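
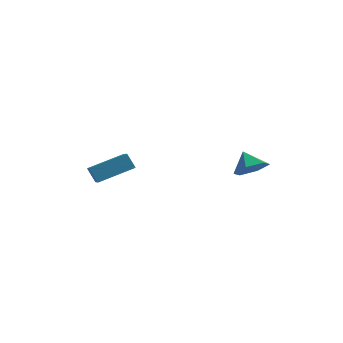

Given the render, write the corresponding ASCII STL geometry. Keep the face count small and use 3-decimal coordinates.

solid 
facet normal -0.780 -0.529 -0.335
outer loop
vertex -3.602 -4.834 -1.397
vertex -4.136 -3.56 -2.165
vertex -3.133 -5.07 -2.116
endloop
endfacet
facet normal 0.338 -0.806 0.485
outer loop
vertex -1.644 -4.06 -1.475
vertex -3.602 -4.834 -1.397
vertex -3.133 -5.07 -2.116
endloop
endfacet
facet normal -0.780 -0.529 -0.335
outer loop
vertex -3.133 -5.07 -2.116
vertex -4.136 -3.56 -2.165
vertex -3.667 -3.796 -2.883
endloop
endfacet
facet normal 0.527 -0.265 -0.807
outer loop
vertex -3.667 -3.796 -2.883
vertex -1.644 -4.06 -1.475
vertex -3.133 -5.07 -2.116
endloop
endfacet
facet normal -0.527 0.265 0.807
outer loop
vertex -3.602 -4.834 -1.397
vertex -2.647 -2.55 -1.524
vertex -4.136 -3.56 -2.165
endloop
endfacet
facet normal 0.338 -0.806 0.486
outer loop
vertex -2.113 -3.824 -0.757
vertex -3.602 -4.834 -1.397
vertex -1.644 -4.06 -1.475
endloop
endfacet
facet normal -0.527 0.265 0.807
outer loop
vertex -2.113 -3.824 -0.757
vertex -2.647 -2.55 -1.524
vertex -3.602 -4.834 -1.397
endloop
endfacet
facet normal -0.338 0.806 -0.486
outer loop
vertex -4.136 -3.56 -2.165
vertex -2.647 -2.55 -1.524
vertex -3.667 -3.796 -2.883
endloop
endfacet
facet normal 0.527 -0.266 -0.807
outer loop
vertex -2.178 -2.786 -2.243
vertex -1.644 -4.06 -1.475
vertex -3.667 -3.796 -2.883
endloop
endfacet
facet normal -0.338 0.806 -0.485
outer loop
vertex -3.667 -3.796 -2.883
vertex -2.647 -2.55 -1.524
vertex -2.178 -2.786 -2.243
endloop
endfacet
facet normal 0.780 0.529 0.335
outer loop
vertex -2.178 -2.786 -2.243
vertex -2.113 -3.824 -0.757
vertex -1.644 -4.06 -1.475
endloop
endfacet
facet normal 0.780 0.529 0.335
outer loop
vertex -2.647 -2.55 -1.524
vertex -2.113 -3.824 -0.757
vertex -2.178 -2.786 -2.243
endloop
endfacet
facet normal 0.506 -0.533 -0.678
outer loop
vertex 3.564 -0.339 -2.406
vertex 2.931 -0.107 -3.06
vertex 3.686 0.436 -2.924
endloop
endfacet
facet normal 0.404 0.463 0.789
outer loop
vertex 3.564 -0.339 -2.406
vertex 3.686 0.436 -2.924
vertex 2.349 0.507 -2.28
endloop
endfacet
facet normal 0.505 -0.533 -0.679
outer loop
vertex 3.686 0.436 -2.924
vertex 2.931 -0.107 -3.06
vertex 3.052 0.668 -3.578
endloop
endfacet
facet normal 0.148 0.969 0.200
outer loop
vertex 3.686 0.436 -2.924
vertex 3.052 0.668 -3.578
vertex 2.349 0.507 -2.28
endloop
endfacet
facet normal 0.505 -0.533 -0.679
outer loop
vertex 3.052 0.668 -3.578
vertex 2.931 -0.107 -3.06
vertex 2.297 0.125 -3.714
endloop
endfacet
facet normal -0.549 0.812 -0.197
outer loop
vertex 3.052 0.668 -3.578
vertex 2.297 0.125 -3.714
vertex 2.349 0.507 -2.28
endloop
endfacet
facet normal 0.505 -0.534 -0.679
outer loop
vertex 2.297 0.125 -3.714
vertex 2.931 -0.107 -3.06
vertex 2.175 -0.649 -3.196
endloop
endfacet
facet normal -0.988 0.153 -0.005
outer loop
vertex 2.297 0.125 -3.714
vertex 2.175 -0.649 -3.196
vertex 2.349 0.507 -2.28
endloop
endfacet
facet normal 0.505 -0.534 -0.679
outer loop
vertex 2.175 -0.649 -3.196
vertex 2.931 -0.107 -3.06
vertex 2.809 -0.881 -2.542
endloop
endfacet
facet normal -0.731 -0.353 0.584
outer loop
vertex 2.175 -0.649 -3.196
vertex 2.809 -0.881 -2.542
vertex 2.349 0.507 -2.28
endloop
endfacet
facet normal 0.505 -0.534 -0.678
outer loop
vertex 2.809 -0.881 -2.542
vertex 2.931 -0.107 -3.06
vertex 3.564 -0.339 -2.406
endloop
endfacet
facet normal -0.035 -0.197 0.980
outer loop
vertex 2.809 -0.881 -2.542
vertex 3.564 -0.339 -2.406
vertex 2.349 0.507 -2.28
endloop
endfacet

endsolid


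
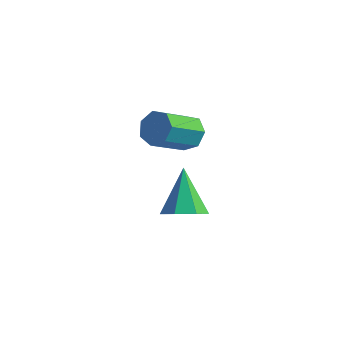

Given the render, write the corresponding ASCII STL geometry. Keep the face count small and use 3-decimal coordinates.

solid 
facet normal 0.345 -0.495 -0.797
outer loop
vertex -1.575 0.763 -3.218
vertex -2.294 1.04 -3.701
vertex -1.486 1.447 -3.604
endloop
endfacet
facet normal 0.738 0.256 0.624
outer loop
vertex -1.575 0.763 -3.218
vertex -1.486 1.447 -3.604
vertex -3.006 2.06 -2.059
endloop
endfacet
facet normal 0.345 -0.495 -0.797
outer loop
vertex -1.486 1.447 -3.604
vertex -2.294 1.04 -3.701
vertex -2.006 1.824 -4.063
endloop
endfacet
facet normal 0.493 0.858 0.145
outer loop
vertex -1.486 1.447 -3.604
vertex -2.006 1.824 -4.063
vertex -3.006 2.06 -2.059
endloop
endfacet
facet normal 0.345 -0.495 -0.797
outer loop
vertex -2.006 1.824 -4.063
vertex -2.294 1.04 -3.701
vertex -2.743 1.611 -4.25
endloop
endfacet
facet normal -0.219 0.950 -0.221
outer loop
vertex -2.006 1.824 -4.063
vertex -2.743 1.611 -4.25
vertex -3.006 2.06 -2.059
endloop
endfacet
facet normal 0.346 -0.495 -0.797
outer loop
vertex -2.743 1.611 -4.25
vertex -2.294 1.04 -3.701
vertex -3.142 0.968 -4.024
endloop
endfacet
facet normal -0.863 0.465 -0.199
outer loop
vertex -2.743 1.611 -4.25
vertex -3.142 0.968 -4.024
vertex -3.006 2.06 -2.059
endloop
endfacet
facet normal 0.346 -0.495 -0.797
outer loop
vertex -3.142 0.968 -4.024
vertex -2.294 1.04 -3.701
vertex -2.903 0.38 -3.555
endloop
endfacet
facet normal -0.953 -0.232 0.195
outer loop
vertex -3.142 0.968 -4.024
vertex -2.903 0.38 -3.555
vertex -3.006 2.06 -2.059
endloop
endfacet
facet normal 0.345 -0.495 -0.797
outer loop
vertex -2.903 0.38 -3.555
vertex -2.294 1.04 -3.701
vertex -2.205 0.289 -3.196
endloop
endfacet
facet normal -0.422 -0.617 0.664
outer loop
vertex -2.903 0.38 -3.555
vertex -2.205 0.289 -3.196
vertex -3.006 2.06 -2.059
endloop
endfacet
facet normal 0.345 -0.495 -0.797
outer loop
vertex -2.205 0.289 -3.196
vertex -2.294 1.04 -3.701
vertex -1.575 0.763 -3.218
endloop
endfacet
facet normal 0.330 -0.400 0.855
outer loop
vertex -2.205 0.289 -3.196
vertex -1.575 0.763 -3.218
vertex -3.006 2.06 -2.059
endloop
endfacet
facet normal 0.236 0.823 -0.517
outer loop
vertex -2.35 2.091 0.834
vertex -2.589 1.746 0.176
vertex -3.002 2.179 0.676
endloop
endfacet
facet normal -0.125 0.554 0.823
outer loop
vertex -2.35 2.091 0.834
vertex -3.002 2.179 0.676
vertex -2.772 0.619 1.761
endloop
endfacet
facet normal -0.125 0.554 0.823
outer loop
vertex -2.772 0.619 1.761
vertex -3.002 2.179 0.676
vertex -3.424 0.707 1.603
endloop
endfacet
facet normal -0.236 -0.822 0.518
outer loop
vertex -2.772 0.619 1.761
vertex -3.424 0.707 1.603
vertex -3.011 0.274 1.104
endloop
endfacet
facet normal 0.235 0.822 -0.518
outer loop
vertex -3.002 2.179 0.676
vertex -2.589 1.746 0.176
vertex -3.343 1.941 0.143
endloop
endfacet
facet normal -0.831 0.447 0.332
outer loop
vertex -3.002 2.179 0.676
vertex -3.343 1.941 0.143
vertex -3.424 0.707 1.603
endloop
endfacet
facet normal -0.831 0.447 0.332
outer loop
vertex -3.424 0.707 1.603
vertex -3.343 1.941 0.143
vertex -3.765 0.469 1.07
endloop
endfacet
facet normal -0.236 -0.822 0.518
outer loop
vertex -3.424 0.707 1.603
vertex -3.765 0.469 1.07
vertex -3.011 0.274 1.104
endloop
endfacet
facet normal 0.235 0.823 -0.518
outer loop
vertex -3.343 1.941 0.143
vertex -2.589 1.746 0.176
vertex -3.117 1.556 -0.366
endloop
endfacet
facet normal -0.913 0.004 -0.409
outer loop
vertex -3.343 1.941 0.143
vertex -3.117 1.556 -0.366
vertex -3.765 0.469 1.07
endloop
endfacet
facet normal -0.913 0.004 -0.409
outer loop
vertex -3.765 0.469 1.07
vertex -3.117 1.556 -0.366
vertex -3.539 0.084 0.561
endloop
endfacet
facet normal -0.236 -0.823 0.517
outer loop
vertex -3.765 0.469 1.07
vertex -3.539 0.084 0.561
vertex -3.011 0.274 1.104
endloop
endfacet
facet normal 0.236 0.822 -0.518
outer loop
vertex -3.117 1.556 -0.366
vertex -2.589 1.746 0.176
vertex -2.492 1.314 -0.466
endloop
endfacet
facet normal -0.306 -0.443 -0.843
outer loop
vertex -3.117 1.556 -0.366
vertex -2.492 1.314 -0.466
vertex -3.539 0.084 0.561
endloop
endfacet
facet normal -0.306 -0.443 -0.843
outer loop
vertex -3.539 0.084 0.561
vertex -2.492 1.314 -0.466
vertex -2.914 -0.158 0.461
endloop
endfacet
facet normal -0.236 -0.823 0.517
outer loop
vertex -3.539 0.084 0.561
vertex -2.914 -0.158 0.461
vertex -3.011 0.274 1.104
endloop
endfacet
facet normal 0.237 0.822 -0.518
outer loop
vertex -2.492 1.314 -0.466
vertex -2.589 1.746 0.176
vertex -1.941 1.397 -0.082
endloop
endfacet
facet normal 0.530 -0.555 -0.641
outer loop
vertex -2.492 1.314 -0.466
vertex -1.941 1.397 -0.082
vertex -2.914 -0.158 0.461
endloop
endfacet
facet normal 0.530 -0.555 -0.641
outer loop
vertex -2.914 -0.158 0.461
vertex -1.941 1.397 -0.082
vertex -2.363 -0.075 0.845
endloop
endfacet
facet normal -0.236 -0.823 0.517
outer loop
vertex -2.914 -0.158 0.461
vertex -2.363 -0.075 0.845
vertex -3.011 0.274 1.104
endloop
endfacet
facet normal 0.237 0.822 -0.518
outer loop
vertex -1.941 1.397 -0.082
vertex -2.589 1.746 0.176
vertex -1.878 1.743 0.496
endloop
endfacet
facet normal 0.967 -0.250 0.044
outer loop
vertex -1.941 1.397 -0.082
vertex -1.878 1.743 0.496
vertex -2.363 -0.075 0.845
endloop
endfacet
facet normal 0.967 -0.250 0.042
outer loop
vertex -2.363 -0.075 0.845
vertex -1.878 1.743 0.496
vertex -2.299 0.271 1.423
endloop
endfacet
facet normal -0.236 -0.822 0.518
outer loop
vertex -2.363 -0.075 0.845
vertex -2.299 0.271 1.423
vertex -3.011 0.274 1.104
endloop
endfacet
facet normal 0.236 0.823 -0.517
outer loop
vertex -1.878 1.743 0.496
vertex -2.589 1.746 0.176
vertex -2.35 2.091 0.834
endloop
endfacet
facet normal 0.677 0.244 0.694
outer loop
vertex -1.878 1.743 0.496
vertex -2.35 2.091 0.834
vertex -2.299 0.271 1.423
endloop
endfacet
facet normal 0.676 0.244 0.695
outer loop
vertex -2.299 0.271 1.423
vertex -2.35 2.091 0.834
vertex -2.772 0.619 1.761
endloop
endfacet
facet normal -0.235 -0.823 0.518
outer loop
vertex -2.299 0.271 1.423
vertex -2.772 0.619 1.761
vertex -3.011 0.274 1.104
endloop
endfacet

endsolid


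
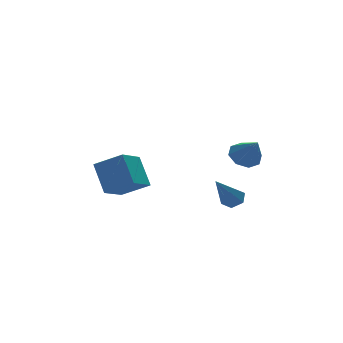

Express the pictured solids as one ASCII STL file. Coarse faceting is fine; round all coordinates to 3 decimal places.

solid 
facet normal -0.748 -0.519 0.414
outer loop
vertex -0.07 2.541 0.751
vertex -0.094 3.678 2.133
vertex -1.119 3.445 -0.01
endloop
endfacet
facet normal 0.013 -0.635 -0.773
outer loop
vertex 0.114 4.302 -0.693
vertex -0.07 2.541 0.751
vertex -1.119 3.445 -0.01
endloop
endfacet
facet normal -0.748 -0.519 0.414
outer loop
vertex -1.119 3.445 -0.01
vertex -0.094 3.678 2.133
vertex -1.143 4.582 1.372
endloop
endfacet
facet normal -0.664 0.572 -0.482
outer loop
vertex -1.143 4.582 1.372
vertex 0.114 4.302 -0.693
vertex -1.119 3.445 -0.01
endloop
endfacet
facet normal 0.664 -0.572 0.482
outer loop
vertex -0.07 2.541 0.751
vertex 1.139 4.535 1.45
vertex -0.094 3.678 2.133
endloop
endfacet
facet normal 0.013 -0.635 -0.773
outer loop
vertex 1.163 3.398 0.068
vertex -0.07 2.541 0.751
vertex 0.114 4.302 -0.693
endloop
endfacet
facet normal 0.664 -0.572 0.482
outer loop
vertex 1.163 3.398 0.068
vertex 1.139 4.535 1.45
vertex -0.07 2.541 0.751
endloop
endfacet
facet normal -0.013 0.635 0.773
outer loop
vertex -0.094 3.678 2.133
vertex 1.139 4.535 1.45
vertex -1.143 4.582 1.372
endloop
endfacet
facet normal -0.664 0.572 -0.482
outer loop
vertex 0.09 5.439 0.689
vertex 0.114 4.302 -0.693
vertex -1.143 4.582 1.372
endloop
endfacet
facet normal -0.013 0.635 0.773
outer loop
vertex -1.143 4.582 1.372
vertex 1.139 4.535 1.45
vertex 0.09 5.439 0.689
endloop
endfacet
facet normal 0.748 0.519 -0.414
outer loop
vertex 0.09 5.439 0.689
vertex 1.163 3.398 0.068
vertex 0.114 4.302 -0.693
endloop
endfacet
facet normal 0.748 0.519 -0.414
outer loop
vertex 1.139 4.535 1.45
vertex 1.163 3.398 0.068
vertex 0.09 5.439 0.689
endloop
endfacet
facet normal 0.590 0.327 -0.738
outer loop
vertex 4.07 -0.274 0.434
vertex 3.579 -0.087 0.124
vertex 3.857 0.291 0.514
endloop
endfacet
facet normal 0.562 0.096 0.821
outer loop
vertex 4.07 -0.274 0.434
vertex 3.857 0.291 0.514
vertex 2.341 -0.773 1.676
endloop
endfacet
facet normal 0.591 0.327 -0.738
outer loop
vertex 3.857 0.291 0.514
vertex 3.579 -0.087 0.124
vertex 3.366 0.479 0.204
endloop
endfacet
facet normal -0.084 0.787 0.611
outer loop
vertex 3.857 0.291 0.514
vertex 3.366 0.479 0.204
vertex 2.341 -0.773 1.676
endloop
endfacet
facet normal 0.589 0.326 -0.739
outer loop
vertex 3.366 0.479 0.204
vertex 3.579 -0.087 0.124
vertex 3.088 0.1 -0.185
endloop
endfacet
facet normal -0.791 0.611 -0.031
outer loop
vertex 3.366 0.479 0.204
vertex 3.088 0.1 -0.185
vertex 2.341 -0.773 1.676
endloop
endfacet
facet normal 0.589 0.326 -0.739
outer loop
vertex 3.088 0.1 -0.185
vertex 3.579 -0.087 0.124
vertex 3.301 -0.466 -0.265
endloop
endfacet
facet normal -0.850 -0.255 -0.461
outer loop
vertex 3.088 0.1 -0.185
vertex 3.301 -0.466 -0.265
vertex 2.341 -0.773 1.676
endloop
endfacet
facet normal 0.590 0.326 -0.739
outer loop
vertex 3.301 -0.466 -0.265
vertex 3.579 -0.087 0.124
vertex 3.793 -0.653 0.045
endloop
endfacet
facet normal -0.202 -0.947 -0.250
outer loop
vertex 3.301 -0.466 -0.265
vertex 3.793 -0.653 0.045
vertex 2.341 -0.773 1.676
endloop
endfacet
facet normal 0.590 0.326 -0.738
outer loop
vertex 3.793 -0.653 0.045
vertex 3.579 -0.087 0.124
vertex 4.07 -0.274 0.434
endloop
endfacet
facet normal 0.504 -0.770 0.392
outer loop
vertex 3.793 -0.653 0.045
vertex 4.07 -0.274 0.434
vertex 2.341 -0.773 1.676
endloop
endfacet
facet normal -0.067 0.659 -0.749
outer loop
vertex 4.398 -1.169 3.028
vertex 3.612 -1.102 3.157
vertex 4.264 -0.727 3.429
endloop
endfacet
facet normal 0.897 -0.114 0.426
outer loop
vertex 4.398 -1.169 3.028
vertex 4.264 -0.727 3.429
vertex 3.708 -2.058 4.243
endloop
endfacet
facet normal -0.066 0.659 -0.749
outer loop
vertex 4.264 -0.727 3.429
vertex 3.612 -1.102 3.157
vertex 3.747 -0.504 3.671
endloop
endfacet
facet normal 0.505 0.287 0.814
outer loop
vertex 4.264 -0.727 3.429
vertex 3.747 -0.504 3.671
vertex 3.708 -2.058 4.243
endloop
endfacet
facet normal -0.067 0.659 -0.749
outer loop
vertex 3.747 -0.504 3.671
vertex 3.612 -1.102 3.157
vertex 3.151 -0.632 3.612
endloop
endfacet
facet normal -0.165 0.344 0.924
outer loop
vertex 3.747 -0.504 3.671
vertex 3.151 -0.632 3.612
vertex 3.708 -2.058 4.243
endloop
endfacet
facet normal -0.067 0.660 -0.749
outer loop
vertex 3.151 -0.632 3.612
vertex 3.612 -1.102 3.157
vertex 2.825 -1.035 3.286
endloop
endfacet
facet normal -0.722 0.024 0.692
outer loop
vertex 3.151 -0.632 3.612
vertex 2.825 -1.035 3.286
vertex 3.708 -2.058 4.243
endloop
endfacet
facet normal -0.067 0.658 -0.750
outer loop
vertex 2.825 -1.035 3.286
vertex 3.612 -1.102 3.157
vertex 2.96 -1.478 2.885
endloop
endfacet
facet normal -0.837 -0.485 0.254
outer loop
vertex 2.825 -1.035 3.286
vertex 2.96 -1.478 2.885
vertex 3.708 -2.058 4.243
endloop
endfacet
facet normal -0.068 0.659 -0.749
outer loop
vertex 2.96 -1.478 2.885
vertex 3.612 -1.102 3.157
vertex 3.476 -1.7 2.643
endloop
endfacet
facet normal -0.444 -0.886 -0.134
outer loop
vertex 2.96 -1.478 2.885
vertex 3.476 -1.7 2.643
vertex 3.708 -2.058 4.243
endloop
endfacet
facet normal -0.067 0.659 -0.749
outer loop
vertex 3.476 -1.7 2.643
vertex 3.612 -1.102 3.157
vertex 4.072 -1.572 2.702
endloop
endfacet
facet normal 0.227 -0.943 -0.244
outer loop
vertex 3.476 -1.7 2.643
vertex 4.072 -1.572 2.702
vertex 3.708 -2.058 4.243
endloop
endfacet
facet normal -0.067 0.660 -0.749
outer loop
vertex 4.072 -1.572 2.702
vertex 3.612 -1.102 3.157
vertex 4.398 -1.169 3.028
endloop
endfacet
facet normal 0.782 -0.623 -0.012
outer loop
vertex 4.072 -1.572 2.702
vertex 4.398 -1.169 3.028
vertex 3.708 -2.058 4.243
endloop
endfacet

endsolid


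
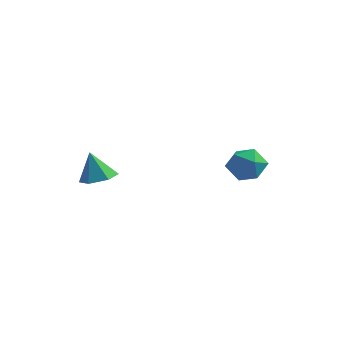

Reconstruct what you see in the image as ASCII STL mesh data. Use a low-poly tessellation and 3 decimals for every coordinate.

solid 
facet normal 0.316 -0.030 -0.948
outer loop
vertex -1.326 -4.306 3.266
vertex -2.009 -3.921 3.026
vertex -1.345 -3.487 3.234
endloop
endfacet
facet normal 0.703 0.044 0.710
outer loop
vertex -1.326 -4.306 3.266
vertex -1.345 -3.487 3.234
vertex -2.451 -3.879 4.354
endloop
endfacet
facet normal 0.316 -0.030 -0.948
outer loop
vertex -1.345 -3.487 3.234
vertex -2.009 -3.921 3.026
vertex -2.028 -3.102 2.994
endloop
endfacet
facet normal 0.262 0.801 0.539
outer loop
vertex -1.345 -3.487 3.234
vertex -2.028 -3.102 2.994
vertex -2.451 -3.879 4.354
endloop
endfacet
facet normal 0.316 -0.030 -0.948
outer loop
vertex -2.028 -3.102 2.994
vertex -2.009 -3.921 3.026
vertex -2.692 -3.536 2.786
endloop
endfacet
facet normal -0.584 0.770 0.258
outer loop
vertex -2.028 -3.102 2.994
vertex -2.692 -3.536 2.786
vertex -2.451 -3.879 4.354
endloop
endfacet
facet normal 0.316 -0.031 -0.948
outer loop
vertex -2.692 -3.536 2.786
vertex -2.009 -3.921 3.026
vertex -2.673 -4.356 2.819
endloop
endfacet
facet normal -0.989 -0.017 0.148
outer loop
vertex -2.692 -3.536 2.786
vertex -2.673 -4.356 2.819
vertex -2.451 -3.879 4.354
endloop
endfacet
facet normal 0.316 -0.031 -0.948
outer loop
vertex -2.673 -4.356 2.819
vertex -2.009 -3.921 3.026
vertex -1.99 -4.74 3.059
endloop
endfacet
facet normal -0.547 -0.774 0.320
outer loop
vertex -2.673 -4.356 2.819
vertex -1.99 -4.74 3.059
vertex -2.451 -3.879 4.354
endloop
endfacet
facet normal 0.316 -0.031 -0.948
outer loop
vertex -1.99 -4.74 3.059
vertex -2.009 -3.921 3.026
vertex -1.326 -4.306 3.266
endloop
endfacet
facet normal 0.298 -0.742 0.600
outer loop
vertex -1.99 -4.74 3.059
vertex -1.326 -4.306 3.266
vertex -2.451 -3.879 4.354
endloop
endfacet
facet normal -0.971 0.229 -0.062
outer loop
vertex 1.441 1.674 2.085
vertex 1.216 0.821 2.456
vertex 1.356 1.572 3.033
endloop
endfacet
facet normal -0.577 0.816 0.036
outer loop
vertex 1.441 1.674 2.085
vertex 1.356 1.572 3.033
vertex 2.071 2.094 2.67
endloop
endfacet
facet normal -0.108 0.859 -0.500
outer loop
vertex 1.441 1.674 2.085
vertex 2.071 2.094 2.67
vertex 2.373 1.666 1.87
endloop
endfacet
facet normal -0.212 0.300 -0.930
outer loop
vertex 1.441 1.674 2.085
vertex 2.373 1.666 1.87
vertex 1.845 0.88 1.737
endloop
endfacet
facet normal -0.746 -0.090 -0.660
outer loop
vertex 1.441 1.674 2.085
vertex 1.845 0.88 1.737
vertex 1.216 0.821 2.456
endloop
endfacet
facet normal -0.211 0.736 0.643
outer loop
vertex 2.071 2.094 2.67
vertex 1.356 1.572 3.033
vertex 2.235 1.5 3.403
endloop
endfacet
facet normal -0.849 -0.214 0.484
outer loop
vertex 1.356 1.572 3.033
vertex 1.216 0.821 2.456
vertex 1.707 0.714 3.27
endloop
endfacet
facet normal -0.484 -0.730 -0.483
outer loop
vertex 1.216 0.821 2.456
vertex 1.845 0.88 1.737
vertex 2.009 0.286 2.47
endloop
endfacet
facet normal 0.379 -0.099 -0.920
outer loop
vertex 1.845 0.88 1.737
vertex 2.373 1.666 1.87
vertex 2.724 0.808 2.107
endloop
endfacet
facet normal 0.548 0.806 -0.224
outer loop
vertex 2.373 1.666 1.87
vertex 2.071 2.094 2.67
vertex 2.864 1.559 2.684
endloop
endfacet
facet normal 0.212 -0.300 0.930
outer loop
vertex 2.639 0.706 3.055
vertex 2.235 1.5 3.403
vertex 1.707 0.714 3.27
endloop
endfacet
facet normal 0.108 -0.859 0.500
outer loop
vertex 2.639 0.706 3.055
vertex 1.707 0.714 3.27
vertex 2.009 0.286 2.47
endloop
endfacet
facet normal 0.577 -0.816 -0.036
outer loop
vertex 2.639 0.706 3.055
vertex 2.009 0.286 2.47
vertex 2.724 0.808 2.107
endloop
endfacet
facet normal 0.971 -0.229 0.062
outer loop
vertex 2.639 0.706 3.055
vertex 2.724 0.808 2.107
vertex 2.864 1.559 2.684
endloop
endfacet
facet normal 0.746 0.090 0.660
outer loop
vertex 2.639 0.706 3.055
vertex 2.864 1.559 2.684
vertex 2.235 1.5 3.403
endloop
endfacet
facet normal -0.379 0.099 0.920
outer loop
vertex 1.707 0.714 3.27
vertex 2.235 1.5 3.403
vertex 1.356 1.572 3.033
endloop
endfacet
facet normal -0.548 -0.806 0.224
outer loop
vertex 2.009 0.286 2.47
vertex 1.707 0.714 3.27
vertex 1.216 0.821 2.456
endloop
endfacet
facet normal 0.211 -0.736 -0.643
outer loop
vertex 2.724 0.808 2.107
vertex 2.009 0.286 2.47
vertex 1.845 0.88 1.737
endloop
endfacet
facet normal 0.849 0.214 -0.484
outer loop
vertex 2.864 1.559 2.684
vertex 2.724 0.808 2.107
vertex 2.373 1.666 1.87
endloop
endfacet
facet normal 0.484 0.730 0.483
outer loop
vertex 2.235 1.5 3.403
vertex 2.864 1.559 2.684
vertex 2.071 2.094 2.67
endloop
endfacet

endsolid


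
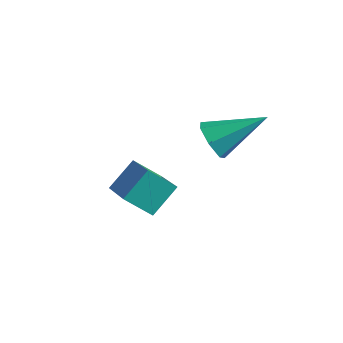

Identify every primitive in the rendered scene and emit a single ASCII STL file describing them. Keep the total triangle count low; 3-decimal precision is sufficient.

solid 
facet normal -0.773 0.492 -0.400
outer loop
vertex -2.947 2.762 -2.926
vertex -2.244 3.291 -3.635
vertex -3.102 1.83 -3.774
endloop
endfacet
facet normal -0.623 -0.467 0.628
outer loop
vertex -1.656 0.909 -3.025
vertex -2.947 2.762 -2.926
vertex -3.102 1.83 -3.774
endloop
endfacet
facet normal -0.773 0.492 -0.401
outer loop
vertex -3.102 1.83 -3.774
vertex -2.244 3.291 -3.635
vertex -2.398 2.358 -4.483
endloop
endfacet
facet normal -0.122 -0.734 -0.668
outer loop
vertex -2.398 2.358 -4.483
vertex -1.656 0.909 -3.025
vertex -3.102 1.83 -3.774
endloop
endfacet
facet normal 0.121 0.734 0.668
outer loop
vertex -2.947 2.762 -2.926
vertex -0.798 2.37 -2.886
vertex -2.244 3.291 -3.635
endloop
endfacet
facet normal -0.623 -0.467 0.627
outer loop
vertex -1.502 1.842 -2.177
vertex -2.947 2.762 -2.926
vertex -1.656 0.909 -3.025
endloop
endfacet
facet normal 0.122 0.734 0.668
outer loop
vertex -1.502 1.842 -2.177
vertex -0.798 2.37 -2.886
vertex -2.947 2.762 -2.926
endloop
endfacet
facet normal 0.623 0.467 -0.627
outer loop
vertex -2.244 3.291 -3.635
vertex -0.798 2.37 -2.886
vertex -2.398 2.358 -4.483
endloop
endfacet
facet normal -0.121 -0.734 -0.668
outer loop
vertex -0.953 1.438 -3.734
vertex -1.656 0.909 -3.025
vertex -2.398 2.358 -4.483
endloop
endfacet
facet normal 0.623 0.467 -0.627
outer loop
vertex -2.398 2.358 -4.483
vertex -0.798 2.37 -2.886
vertex -0.953 1.438 -3.734
endloop
endfacet
facet normal 0.773 -0.491 0.400
outer loop
vertex -0.953 1.438 -3.734
vertex -1.502 1.842 -2.177
vertex -1.656 0.909 -3.025
endloop
endfacet
facet normal 0.773 -0.493 0.400
outer loop
vertex -0.798 2.37 -2.886
vertex -1.502 1.842 -2.177
vertex -0.953 1.438 -3.734
endloop
endfacet
facet normal -0.583 -0.653 -0.483
outer loop
vertex 0.74 2.695 -1.013
vertex 0.337 2.593 -0.389
vertex 0.231 3.093 -0.937
endloop
endfacet
facet normal 0.405 0.642 -0.651
outer loop
vertex 0.74 2.695 -1.013
vertex 0.231 3.093 -0.937
vertex 1.423 3.807 0.509
endloop
endfacet
facet normal -0.584 -0.653 -0.483
outer loop
vertex 0.231 3.093 -0.937
vertex 0.337 2.593 -0.389
vertex -0.198 3.115 -0.448
endloop
endfacet
facet normal -0.246 0.934 -0.258
outer loop
vertex 0.231 3.093 -0.937
vertex -0.198 3.115 -0.448
vertex 1.423 3.807 0.509
endloop
endfacet
facet normal -0.584 -0.653 -0.483
outer loop
vertex -0.198 3.115 -0.448
vertex 0.337 2.593 -0.389
vertex -0.224 2.743 0.086
endloop
endfacet
facet normal -0.563 0.691 0.454
outer loop
vertex -0.198 3.115 -0.448
vertex -0.224 2.743 0.086
vertex 1.423 3.807 0.509
endloop
endfacet
facet normal -0.584 -0.653 -0.483
outer loop
vertex -0.224 2.743 0.086
vertex 0.337 2.593 -0.389
vertex 0.173 2.258 0.262
endloop
endfacet
facet normal -0.305 0.095 0.948
outer loop
vertex -0.224 2.743 0.086
vertex 0.173 2.258 0.262
vertex 1.423 3.807 0.509
endloop
endfacet
facet normal -0.584 -0.653 -0.483
outer loop
vertex 0.173 2.258 0.262
vertex 0.337 2.593 -0.389
vertex 0.693 2.025 -0.052
endloop
endfacet
facet normal 0.333 -0.405 0.852
outer loop
vertex 0.173 2.258 0.262
vertex 0.693 2.025 -0.052
vertex 1.423 3.807 0.509
endloop
endfacet
facet normal -0.583 -0.653 -0.484
outer loop
vertex 0.693 2.025 -0.052
vertex 0.337 2.593 -0.389
vertex 0.946 2.219 -0.619
endloop
endfacet
facet normal 0.869 -0.432 0.240
outer loop
vertex 0.693 2.025 -0.052
vertex 0.946 2.219 -0.619
vertex 1.423 3.807 0.509
endloop
endfacet
facet normal -0.583 -0.653 -0.483
outer loop
vertex 0.946 2.219 -0.619
vertex 0.337 2.593 -0.389
vertex 0.74 2.695 -1.013
endloop
endfacet
facet normal 0.902 0.034 -0.430
outer loop
vertex 0.946 2.219 -0.619
vertex 0.74 2.695 -1.013
vertex 1.423 3.807 0.509
endloop
endfacet

endsolid


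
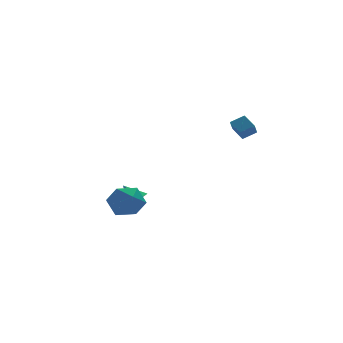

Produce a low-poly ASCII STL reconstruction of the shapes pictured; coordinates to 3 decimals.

solid 
facet normal 0.461 -0.525 -0.715
outer loop
vertex -1.145 3.676 -2.605
vertex -1.689 3.236 -2.633
vertex -1.677 3.804 -3.042
endloop
endfacet
facet normal 0.229 0.973 0.006
outer loop
vertex -1.145 3.676 -2.605
vertex -1.677 3.804 -3.042
vertex -2.311 3.944 -1.667
endloop
endfacet
facet normal 0.461 -0.525 -0.716
outer loop
vertex -1.677 3.804 -3.042
vertex -1.689 3.236 -2.633
vertex -2.221 3.365 -3.07
endloop
endfacet
facet normal -0.579 0.740 -0.342
outer loop
vertex -1.677 3.804 -3.042
vertex -2.221 3.365 -3.07
vertex -2.311 3.944 -1.667
endloop
endfacet
facet normal 0.461 -0.524 -0.716
outer loop
vertex -2.221 3.365 -3.07
vertex -1.689 3.236 -2.633
vertex -2.233 2.796 -2.661
endloop
endfacet
facet normal -0.998 -0.019 -0.056
outer loop
vertex -2.221 3.365 -3.07
vertex -2.233 2.796 -2.661
vertex -2.311 3.944 -1.667
endloop
endfacet
facet normal 0.461 -0.524 -0.716
outer loop
vertex -2.233 2.796 -2.661
vertex -1.689 3.236 -2.633
vertex -1.701 2.668 -2.225
endloop
endfacet
facet normal -0.606 -0.544 0.580
outer loop
vertex -2.233 2.796 -2.661
vertex -1.701 2.668 -2.225
vertex -2.311 3.944 -1.667
endloop
endfacet
facet normal 0.461 -0.524 -0.716
outer loop
vertex -1.701 2.668 -2.225
vertex -1.689 3.236 -2.633
vertex -1.157 3.108 -2.197
endloop
endfacet
facet normal 0.203 -0.309 0.929
outer loop
vertex -1.701 2.668 -2.225
vertex -1.157 3.108 -2.197
vertex -2.311 3.944 -1.667
endloop
endfacet
facet normal 0.461 -0.524 -0.716
outer loop
vertex -1.157 3.108 -2.197
vertex -1.689 3.236 -2.633
vertex -1.145 3.676 -2.605
endloop
endfacet
facet normal 0.620 0.449 0.643
outer loop
vertex -1.157 3.108 -2.197
vertex -1.145 3.676 -2.605
vertex -2.311 3.944 -1.667
endloop
endfacet
facet normal -0.417 -0.488 0.767
outer loop
vertex 4.164 0.138 3.303
vertex 4.0 1.111 3.833
vertex 3.294 0.22 2.882
endloop
endfacet
facet normal 0.147 -0.869 -0.473
outer loop
vertex 3.66 0.649 2.207
vertex 4.164 0.138 3.303
vertex 3.294 0.22 2.882
endloop
endfacet
facet normal -0.417 -0.488 0.767
outer loop
vertex 3.294 0.22 2.882
vertex 4.0 1.111 3.833
vertex 3.129 1.193 3.412
endloop
endfacet
facet normal -0.897 0.084 -0.433
outer loop
vertex 3.129 1.193 3.412
vertex 3.66 0.649 2.207
vertex 3.294 0.22 2.882
endloop
endfacet
facet normal 0.897 -0.085 0.433
outer loop
vertex 4.164 0.138 3.303
vertex 4.366 1.54 3.158
vertex 4.0 1.111 3.833
endloop
endfacet
facet normal 0.147 -0.869 -0.473
outer loop
vertex 4.531 0.567 2.628
vertex 4.164 0.138 3.303
vertex 3.66 0.649 2.207
endloop
endfacet
facet normal 0.897 -0.084 0.434
outer loop
vertex 4.531 0.567 2.628
vertex 4.366 1.54 3.158
vertex 4.164 0.138 3.303
endloop
endfacet
facet normal -0.147 0.869 0.473
outer loop
vertex 4.0 1.111 3.833
vertex 4.366 1.54 3.158
vertex 3.129 1.193 3.412
endloop
endfacet
facet normal -0.897 0.085 -0.434
outer loop
vertex 3.496 1.622 2.737
vertex 3.66 0.649 2.207
vertex 3.129 1.193 3.412
endloop
endfacet
facet normal -0.147 0.869 0.473
outer loop
vertex 3.129 1.193 3.412
vertex 4.366 1.54 3.158
vertex 3.496 1.622 2.737
endloop
endfacet
facet normal 0.417 0.488 -0.767
outer loop
vertex 3.496 1.622 2.737
vertex 4.531 0.567 2.628
vertex 3.66 0.649 2.207
endloop
endfacet
facet normal 0.417 0.488 -0.767
outer loop
vertex 4.366 1.54 3.158
vertex 4.531 0.567 2.628
vertex 3.496 1.622 2.737
endloop
endfacet
facet normal -0.904 0.080 0.419
outer loop
vertex -4.849 0.204 -1.116
vertex -4.906 -0.979 -1.012
vertex -4.441 -0.327 -0.134
endloop
endfacet
facet normal -0.504 0.654 0.563
outer loop
vertex -4.849 0.204 -1.116
vertex -4.441 -0.327 -0.134
vertex -3.83 0.566 -0.624
endloop
endfacet
facet normal -0.310 0.949 -0.057
outer loop
vertex -4.849 0.204 -1.116
vertex -3.83 0.566 -0.624
vertex -3.917 0.467 -1.805
endloop
endfacet
facet normal -0.590 0.557 -0.585
outer loop
vertex -4.849 0.204 -1.116
vertex -3.917 0.467 -1.805
vertex -4.582 -0.488 -2.044
endloop
endfacet
facet normal -0.957 0.021 -0.291
outer loop
vertex -4.849 0.204 -1.116
vertex -4.582 -0.488 -2.044
vertex -4.906 -0.979 -1.012
endloop
endfacet
facet normal 0.086 0.433 0.897
outer loop
vertex -3.83 0.566 -0.624
vertex -4.441 -0.327 -0.134
vertex -3.258 -0.392 -0.216
endloop
endfacet
facet normal -0.561 -0.494 0.664
outer loop
vertex -4.441 -0.327 -0.134
vertex -4.906 -0.979 -1.012
vertex -3.923 -1.347 -0.455
endloop
endfacet
facet normal -0.645 -0.591 -0.484
outer loop
vertex -4.906 -0.979 -1.012
vertex -4.582 -0.488 -2.044
vertex -4.01 -1.446 -1.636
endloop
endfacet
facet normal -0.051 0.276 -0.960
outer loop
vertex -4.582 -0.488 -2.044
vertex -3.917 0.467 -1.805
vertex -3.399 -0.553 -2.126
endloop
endfacet
facet normal 0.401 0.910 -0.106
outer loop
vertex -3.917 0.467 -1.805
vertex -3.83 0.566 -0.624
vertex -2.934 0.099 -1.248
endloop
endfacet
facet normal 0.590 -0.557 0.585
outer loop
vertex -2.991 -1.084 -1.144
vertex -3.258 -0.392 -0.216
vertex -3.923 -1.347 -0.455
endloop
endfacet
facet normal 0.310 -0.949 0.057
outer loop
vertex -2.991 -1.084 -1.144
vertex -3.923 -1.347 -0.455
vertex -4.01 -1.446 -1.636
endloop
endfacet
facet normal 0.504 -0.654 -0.563
outer loop
vertex -2.991 -1.084 -1.144
vertex -4.01 -1.446 -1.636
vertex -3.399 -0.553 -2.126
endloop
endfacet
facet normal 0.904 -0.080 -0.419
outer loop
vertex -2.991 -1.084 -1.144
vertex -3.399 -0.553 -2.126
vertex -2.934 0.099 -1.248
endloop
endfacet
facet normal 0.957 -0.021 0.291
outer loop
vertex -2.991 -1.084 -1.144
vertex -2.934 0.099 -1.248
vertex -3.258 -0.392 -0.216
endloop
endfacet
facet normal 0.051 -0.276 0.960
outer loop
vertex -3.923 -1.347 -0.455
vertex -3.258 -0.392 -0.216
vertex -4.441 -0.327 -0.134
endloop
endfacet
facet normal -0.401 -0.910 0.106
outer loop
vertex -4.01 -1.446 -1.636
vertex -3.923 -1.347 -0.455
vertex -4.906 -0.979 -1.012
endloop
endfacet
facet normal -0.086 -0.433 -0.897
outer loop
vertex -3.399 -0.553 -2.126
vertex -4.01 -1.446 -1.636
vertex -4.582 -0.488 -2.044
endloop
endfacet
facet normal 0.561 0.494 -0.664
outer loop
vertex -2.934 0.099 -1.248
vertex -3.399 -0.553 -2.126
vertex -3.917 0.467 -1.805
endloop
endfacet
facet normal 0.645 0.591 0.484
outer loop
vertex -3.258 -0.392 -0.216
vertex -2.934 0.099 -1.248
vertex -3.83 0.566 -0.624
endloop
endfacet

endsolid


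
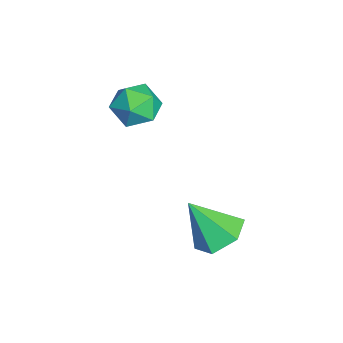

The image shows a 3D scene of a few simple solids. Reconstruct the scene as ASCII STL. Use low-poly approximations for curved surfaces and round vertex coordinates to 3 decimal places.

solid 
facet normal -0.209 0.261 0.942
outer loop
vertex -4.089 -0.872 2.565
vertex -3.466 -1.511 2.88
vertex -3.184 -0.627 2.698
endloop
endfacet
facet normal -0.294 0.815 0.500
outer loop
vertex -4.089 -0.872 2.565
vertex -3.184 -0.627 2.698
vertex -3.649 -0.324 1.931
endloop
endfacet
facet normal -0.776 0.630 0.006
outer loop
vertex -4.089 -0.872 2.565
vertex -3.649 -0.324 1.931
vertex -4.218 -1.022 1.639
endloop
endfacet
facet normal -0.989 -0.037 0.144
outer loop
vertex -4.089 -0.872 2.565
vertex -4.218 -1.022 1.639
vertex -4.105 -1.756 2.226
endloop
endfacet
facet normal -0.638 -0.266 0.723
outer loop
vertex -4.089 -0.872 2.565
vertex -4.105 -1.756 2.226
vertex -3.466 -1.511 2.88
endloop
endfacet
facet normal 0.327 0.930 0.169
outer loop
vertex -3.649 -0.324 1.931
vertex -3.184 -0.627 2.698
vertex -2.755 -0.624 1.854
endloop
endfacet
facet normal 0.465 0.034 0.885
outer loop
vertex -3.184 -0.627 2.698
vertex -3.466 -1.511 2.88
vertex -2.642 -1.358 2.441
endloop
endfacet
facet normal -0.229 -0.817 0.529
outer loop
vertex -3.466 -1.511 2.88
vertex -4.105 -1.756 2.226
vertex -3.211 -2.056 2.149
endloop
endfacet
facet normal -0.796 -0.448 -0.406
outer loop
vertex -4.105 -1.756 2.226
vertex -4.218 -1.022 1.639
vertex -3.676 -1.753 1.382
endloop
endfacet
facet normal -0.453 0.632 -0.629
outer loop
vertex -4.218 -1.022 1.639
vertex -3.649 -0.324 1.931
vertex -3.394 -0.869 1.2
endloop
endfacet
facet normal 0.989 0.037 -0.144
outer loop
vertex -2.771 -1.508 1.515
vertex -2.755 -0.624 1.854
vertex -2.642 -1.358 2.441
endloop
endfacet
facet normal 0.776 -0.630 -0.006
outer loop
vertex -2.771 -1.508 1.515
vertex -2.642 -1.358 2.441
vertex -3.211 -2.056 2.149
endloop
endfacet
facet normal 0.294 -0.815 -0.500
outer loop
vertex -2.771 -1.508 1.515
vertex -3.211 -2.056 2.149
vertex -3.676 -1.753 1.382
endloop
endfacet
facet normal 0.209 -0.261 -0.942
outer loop
vertex -2.771 -1.508 1.515
vertex -3.676 -1.753 1.382
vertex -3.394 -0.869 1.2
endloop
endfacet
facet normal 0.638 0.266 -0.723
outer loop
vertex -2.771 -1.508 1.515
vertex -3.394 -0.869 1.2
vertex -2.755 -0.624 1.854
endloop
endfacet
facet normal 0.796 0.448 0.406
outer loop
vertex -2.642 -1.358 2.441
vertex -2.755 -0.624 1.854
vertex -3.184 -0.627 2.698
endloop
endfacet
facet normal 0.453 -0.632 0.629
outer loop
vertex -3.211 -2.056 2.149
vertex -2.642 -1.358 2.441
vertex -3.466 -1.511 2.88
endloop
endfacet
facet normal -0.327 -0.930 -0.169
outer loop
vertex -3.676 -1.753 1.382
vertex -3.211 -2.056 2.149
vertex -4.105 -1.756 2.226
endloop
endfacet
facet normal -0.465 -0.034 -0.885
outer loop
vertex -3.394 -0.869 1.2
vertex -3.676 -1.753 1.382
vertex -4.218 -1.022 1.639
endloop
endfacet
facet normal 0.229 0.817 -0.529
outer loop
vertex -2.755 -0.624 1.854
vertex -3.394 -0.869 1.2
vertex -3.649 -0.324 1.931
endloop
endfacet
facet normal 0.096 0.553 -0.828
outer loop
vertex 1.135 1.159 -1.347
vertex 0.206 1.428 -1.275
vertex 0.898 1.953 -0.844
endloop
endfacet
facet normal 0.834 -0.095 0.543
outer loop
vertex 1.135 1.159 -1.347
vertex 0.898 1.953 -0.844
vertex 0.034 0.432 0.215
endloop
endfacet
facet normal 0.095 0.554 -0.827
outer loop
vertex 0.898 1.953 -0.844
vertex 0.206 1.428 -1.275
vertex -0.031 2.222 -0.771
endloop
endfacet
facet normal 0.205 0.478 0.854
outer loop
vertex 0.898 1.953 -0.844
vertex -0.031 2.222 -0.771
vertex 0.034 0.432 0.215
endloop
endfacet
facet normal 0.095 0.554 -0.827
outer loop
vertex -0.031 2.222 -0.771
vertex 0.206 1.428 -1.275
vertex -0.723 1.697 -1.202
endloop
endfacet
facet normal -0.669 0.340 0.661
outer loop
vertex -0.031 2.222 -0.771
vertex -0.723 1.697 -1.202
vertex 0.034 0.432 0.215
endloop
endfacet
facet normal 0.095 0.554 -0.827
outer loop
vertex -0.723 1.697 -1.202
vertex 0.206 1.428 -1.275
vertex -0.486 0.903 -1.706
endloop
endfacet
facet normal -0.915 -0.372 0.156
outer loop
vertex -0.723 1.697 -1.202
vertex -0.486 0.903 -1.706
vertex 0.034 0.432 0.215
endloop
endfacet
facet normal 0.095 0.554 -0.827
outer loop
vertex -0.486 0.903 -1.706
vertex 0.206 1.428 -1.275
vertex 0.443 0.634 -1.779
endloop
endfacet
facet normal -0.286 -0.946 -0.154
outer loop
vertex -0.486 0.903 -1.706
vertex 0.443 0.634 -1.779
vertex 0.034 0.432 0.215
endloop
endfacet
facet normal 0.096 0.554 -0.827
outer loop
vertex 0.443 0.634 -1.779
vertex 0.206 1.428 -1.275
vertex 1.135 1.159 -1.347
endloop
endfacet
facet normal 0.588 -0.808 0.039
outer loop
vertex 0.443 0.634 -1.779
vertex 1.135 1.159 -1.347
vertex 0.034 0.432 0.215
endloop
endfacet

endsolid


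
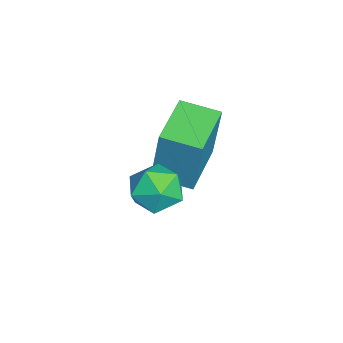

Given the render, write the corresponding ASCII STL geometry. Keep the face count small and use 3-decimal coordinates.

solid 
facet normal -0.969 0.220 0.114
outer loop
vertex 0.369 -1.808 2.465
vertex 0.622 -0.59 2.267
vertex 0.064 -2.081 0.395
endloop
endfacet
facet normal -0.201 -0.967 0.157
outer loop
vertex 1.778 -2.47 0.193
vertex 0.369 -1.808 2.465
vertex 0.064 -2.081 0.395
endloop
endfacet
facet normal -0.969 0.220 0.114
outer loop
vertex 0.064 -2.081 0.395
vertex 0.622 -0.59 2.267
vertex 0.317 -0.863 0.197
endloop
endfacet
facet normal -0.145 -0.129 -0.981
outer loop
vertex 0.317 -0.863 0.197
vertex 1.778 -2.47 0.193
vertex 0.064 -2.081 0.395
endloop
endfacet
facet normal 0.145 0.129 0.981
outer loop
vertex 0.369 -1.808 2.465
vertex 2.336 -0.979 2.065
vertex 0.622 -0.59 2.267
endloop
endfacet
facet normal -0.201 -0.967 0.157
outer loop
vertex 2.083 -2.197 2.263
vertex 0.369 -1.808 2.465
vertex 1.778 -2.47 0.193
endloop
endfacet
facet normal 0.145 0.129 0.981
outer loop
vertex 2.083 -2.197 2.263
vertex 2.336 -0.979 2.065
vertex 0.369 -1.808 2.465
endloop
endfacet
facet normal 0.201 0.967 -0.157
outer loop
vertex 0.622 -0.59 2.267
vertex 2.336 -0.979 2.065
vertex 0.317 -0.863 0.197
endloop
endfacet
facet normal -0.145 -0.129 -0.981
outer loop
vertex 2.031 -1.252 -0.005
vertex 1.778 -2.47 0.193
vertex 0.317 -0.863 0.197
endloop
endfacet
facet normal 0.201 0.967 -0.157
outer loop
vertex 0.317 -0.863 0.197
vertex 2.336 -0.979 2.065
vertex 2.031 -1.252 -0.005
endloop
endfacet
facet normal 0.969 -0.220 -0.114
outer loop
vertex 2.031 -1.252 -0.005
vertex 2.083 -2.197 2.263
vertex 1.778 -2.47 0.193
endloop
endfacet
facet normal 0.969 -0.220 -0.114
outer loop
vertex 2.336 -0.979 2.065
vertex 2.083 -2.197 2.263
vertex 2.031 -1.252 -0.005
endloop
endfacet
facet normal -0.153 0.975 0.159
outer loop
vertex 4.279 -1.317 1.58
vertex 3.429 -1.456 1.617
vertex 3.904 -1.499 2.335
endloop
endfacet
facet normal 0.478 0.769 0.423
outer loop
vertex 4.279 -1.317 1.58
vertex 3.904 -1.499 2.335
vertex 4.661 -1.858 2.132
endloop
endfacet
facet normal 0.862 0.494 -0.112
outer loop
vertex 4.279 -1.317 1.58
vertex 4.661 -1.858 2.132
vertex 4.654 -2.037 1.289
endloop
endfacet
facet normal 0.468 0.530 -0.707
outer loop
vertex 4.279 -1.317 1.58
vertex 4.654 -2.037 1.289
vertex 3.892 -1.789 0.97
endloop
endfacet
facet normal -0.159 0.827 -0.539
outer loop
vertex 4.279 -1.317 1.58
vertex 3.892 -1.789 0.97
vertex 3.429 -1.456 1.617
endloop
endfacet
facet normal 0.360 0.251 0.898
outer loop
vertex 4.661 -1.858 2.132
vertex 3.904 -1.499 2.335
vertex 4.048 -2.331 2.51
endloop
endfacet
facet normal -0.661 0.583 0.472
outer loop
vertex 3.904 -1.499 2.335
vertex 3.429 -1.456 1.617
vertex 3.286 -2.083 2.191
endloop
endfacet
facet normal -0.671 0.344 -0.657
outer loop
vertex 3.429 -1.456 1.617
vertex 3.892 -1.789 0.97
vertex 3.279 -2.262 1.348
endloop
endfacet
facet normal 0.345 -0.136 -0.929
outer loop
vertex 3.892 -1.789 0.97
vertex 4.654 -2.037 1.289
vertex 4.036 -2.621 1.145
endloop
endfacet
facet normal 0.981 -0.193 0.033
outer loop
vertex 4.654 -2.037 1.289
vertex 4.661 -1.858 2.132
vertex 4.511 -2.664 1.863
endloop
endfacet
facet normal -0.468 -0.530 0.707
outer loop
vertex 3.661 -2.803 1.9
vertex 4.048 -2.331 2.51
vertex 3.286 -2.083 2.191
endloop
endfacet
facet normal -0.862 -0.494 0.112
outer loop
vertex 3.661 -2.803 1.9
vertex 3.286 -2.083 2.191
vertex 3.279 -2.262 1.348
endloop
endfacet
facet normal -0.478 -0.769 -0.423
outer loop
vertex 3.661 -2.803 1.9
vertex 3.279 -2.262 1.348
vertex 4.036 -2.621 1.145
endloop
endfacet
facet normal 0.153 -0.975 -0.159
outer loop
vertex 3.661 -2.803 1.9
vertex 4.036 -2.621 1.145
vertex 4.511 -2.664 1.863
endloop
endfacet
facet normal 0.159 -0.827 0.539
outer loop
vertex 3.661 -2.803 1.9
vertex 4.511 -2.664 1.863
vertex 4.048 -2.331 2.51
endloop
endfacet
facet normal -0.345 0.136 0.929
outer loop
vertex 3.286 -2.083 2.191
vertex 4.048 -2.331 2.51
vertex 3.904 -1.499 2.335
endloop
endfacet
facet normal -0.981 0.193 -0.033
outer loop
vertex 3.279 -2.262 1.348
vertex 3.286 -2.083 2.191
vertex 3.429 -1.456 1.617
endloop
endfacet
facet normal -0.360 -0.251 -0.898
outer loop
vertex 4.036 -2.621 1.145
vertex 3.279 -2.262 1.348
vertex 3.892 -1.789 0.97
endloop
endfacet
facet normal 0.661 -0.583 -0.472
outer loop
vertex 4.511 -2.664 1.863
vertex 4.036 -2.621 1.145
vertex 4.654 -2.037 1.289
endloop
endfacet
facet normal 0.671 -0.344 0.657
outer loop
vertex 4.048 -2.331 2.51
vertex 4.511 -2.664 1.863
vertex 4.661 -1.858 2.132
endloop
endfacet

endsolid


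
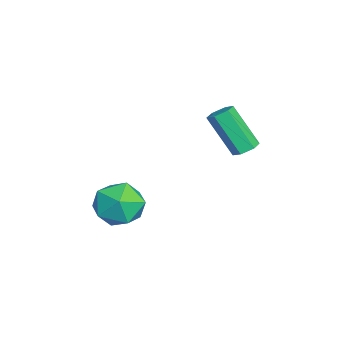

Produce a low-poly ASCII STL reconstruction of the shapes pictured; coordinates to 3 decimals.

solid 
facet normal 0.277 0.480 -0.832
outer loop
vertex -0.309 1.4 1.499
vertex -0.862 1.627 1.446
vertex -0.444 1.925 1.757
endloop
endfacet
facet normal 0.934 0.068 0.351
outer loop
vertex -0.309 1.4 1.499
vertex -0.444 1.925 1.757
vertex -0.905 0.365 3.287
endloop
endfacet
facet normal 0.934 0.068 0.351
outer loop
vertex -0.905 0.365 3.287
vertex -0.444 1.925 1.757
vertex -1.04 0.89 3.545
endloop
endfacet
facet normal -0.278 -0.480 0.832
outer loop
vertex -0.905 0.365 3.287
vertex -1.04 0.89 3.545
vertex -1.458 0.593 3.234
endloop
endfacet
facet normal 0.276 0.481 -0.832
outer loop
vertex -0.444 1.925 1.757
vertex -0.862 1.627 1.446
vertex -0.997 2.152 1.705
endloop
endfacet
facet normal 0.273 0.790 0.548
outer loop
vertex -0.444 1.925 1.757
vertex -0.997 2.152 1.705
vertex -1.04 0.89 3.545
endloop
endfacet
facet normal 0.273 0.790 0.548
outer loop
vertex -1.04 0.89 3.545
vertex -0.997 2.152 1.705
vertex -1.593 1.117 3.493
endloop
endfacet
facet normal -0.276 -0.482 0.831
outer loop
vertex -1.04 0.89 3.545
vertex -1.593 1.117 3.493
vertex -1.458 0.593 3.234
endloop
endfacet
facet normal 0.278 0.482 -0.831
outer loop
vertex -0.997 2.152 1.705
vertex -0.862 1.627 1.446
vertex -1.415 1.855 1.393
endloop
endfacet
facet normal -0.662 0.723 0.198
outer loop
vertex -0.997 2.152 1.705
vertex -1.415 1.855 1.393
vertex -1.593 1.117 3.493
endloop
endfacet
facet normal -0.662 0.723 0.198
outer loop
vertex -1.593 1.117 3.493
vertex -1.415 1.855 1.393
vertex -2.011 0.82 3.181
endloop
endfacet
facet normal -0.278 -0.482 0.831
outer loop
vertex -1.593 1.117 3.493
vertex -2.011 0.82 3.181
vertex -1.458 0.593 3.234
endloop
endfacet
facet normal 0.278 0.480 -0.832
outer loop
vertex -1.415 1.855 1.393
vertex -0.862 1.627 1.446
vertex -1.28 1.33 1.135
endloop
endfacet
facet normal -0.934 -0.068 -0.351
outer loop
vertex -1.415 1.855 1.393
vertex -1.28 1.33 1.135
vertex -2.011 0.82 3.181
endloop
endfacet
facet normal -0.934 -0.068 -0.351
outer loop
vertex -2.011 0.82 3.181
vertex -1.28 1.33 1.135
vertex -1.876 0.295 2.923
endloop
endfacet
facet normal -0.277 -0.480 0.832
outer loop
vertex -2.011 0.82 3.181
vertex -1.876 0.295 2.923
vertex -1.458 0.593 3.234
endloop
endfacet
facet normal 0.276 0.482 -0.831
outer loop
vertex -1.28 1.33 1.135
vertex -0.862 1.627 1.446
vertex -0.727 1.103 1.187
endloop
endfacet
facet normal -0.273 -0.790 -0.548
outer loop
vertex -1.28 1.33 1.135
vertex -0.727 1.103 1.187
vertex -1.876 0.295 2.923
endloop
endfacet
facet normal -0.273 -0.790 -0.548
outer loop
vertex -1.876 0.295 2.923
vertex -0.727 1.103 1.187
vertex -1.323 0.068 2.975
endloop
endfacet
facet normal -0.276 -0.481 0.832
outer loop
vertex -1.876 0.295 2.923
vertex -1.323 0.068 2.975
vertex -1.458 0.593 3.234
endloop
endfacet
facet normal 0.278 0.482 -0.831
outer loop
vertex -0.727 1.103 1.187
vertex -0.862 1.627 1.446
vertex -0.309 1.4 1.499
endloop
endfacet
facet normal 0.662 -0.723 -0.198
outer loop
vertex -0.727 1.103 1.187
vertex -0.309 1.4 1.499
vertex -1.323 0.068 2.975
endloop
endfacet
facet normal 0.662 -0.723 -0.198
outer loop
vertex -1.323 0.068 2.975
vertex -0.309 1.4 1.499
vertex -0.905 0.365 3.287
endloop
endfacet
facet normal -0.278 -0.482 0.831
outer loop
vertex -1.323 0.068 2.975
vertex -0.905 0.365 3.287
vertex -1.458 0.593 3.234
endloop
endfacet
facet normal 0.365 0.513 0.777
outer loop
vertex 0.933 -2.3 -0.478
vertex 0.357 -3.043 0.283
vertex 1.483 -3.3 -0.077
endloop
endfacet
facet normal 0.814 0.537 0.222
outer loop
vertex 0.933 -2.3 -0.478
vertex 1.483 -3.3 -0.077
vertex 1.586 -2.977 -1.237
endloop
endfacet
facet normal 0.465 0.821 -0.332
outer loop
vertex 0.933 -2.3 -0.478
vertex 1.586 -2.977 -1.237
vertex 0.525 -2.521 -1.595
endloop
endfacet
facet normal -0.200 0.972 -0.119
outer loop
vertex 0.933 -2.3 -0.478
vertex 0.525 -2.521 -1.595
vertex -0.235 -2.562 -0.655
endloop
endfacet
facet normal -0.261 0.782 0.566
outer loop
vertex 0.933 -2.3 -0.478
vertex -0.235 -2.562 -0.655
vertex 0.357 -3.043 0.283
endloop
endfacet
facet normal 0.990 -0.133 0.051
outer loop
vertex 1.586 -2.977 -1.237
vertex 1.483 -3.3 -0.077
vertex 1.415 -4.138 -0.945
endloop
endfacet
facet normal 0.264 -0.171 0.949
outer loop
vertex 1.483 -3.3 -0.077
vertex 0.357 -3.043 0.283
vertex 0.655 -4.179 -0.005
endloop
endfacet
facet normal -0.749 0.263 0.608
outer loop
vertex 0.357 -3.043 0.283
vertex -0.235 -2.562 -0.655
vertex -0.406 -3.723 -0.363
endloop
endfacet
facet normal -0.650 0.571 -0.501
outer loop
vertex -0.235 -2.562 -0.655
vertex 0.525 -2.521 -1.595
vertex -0.303 -3.4 -1.523
endloop
endfacet
facet normal 0.425 0.326 -0.845
outer loop
vertex 0.525 -2.521 -1.595
vertex 1.586 -2.977 -1.237
vertex 0.823 -3.657 -1.883
endloop
endfacet
facet normal 0.200 -0.972 0.119
outer loop
vertex 0.247 -4.4 -1.122
vertex 1.415 -4.138 -0.945
vertex 0.655 -4.179 -0.005
endloop
endfacet
facet normal -0.465 -0.821 0.332
outer loop
vertex 0.247 -4.4 -1.122
vertex 0.655 -4.179 -0.005
vertex -0.406 -3.723 -0.363
endloop
endfacet
facet normal -0.814 -0.537 -0.222
outer loop
vertex 0.247 -4.4 -1.122
vertex -0.406 -3.723 -0.363
vertex -0.303 -3.4 -1.523
endloop
endfacet
facet normal -0.365 -0.513 -0.777
outer loop
vertex 0.247 -4.4 -1.122
vertex -0.303 -3.4 -1.523
vertex 0.823 -3.657 -1.883
endloop
endfacet
facet normal 0.261 -0.782 -0.566
outer loop
vertex 0.247 -4.4 -1.122
vertex 0.823 -3.657 -1.883
vertex 1.415 -4.138 -0.945
endloop
endfacet
facet normal 0.650 -0.571 0.501
outer loop
vertex 0.655 -4.179 -0.005
vertex 1.415 -4.138 -0.945
vertex 1.483 -3.3 -0.077
endloop
endfacet
facet normal -0.425 -0.326 0.845
outer loop
vertex -0.406 -3.723 -0.363
vertex 0.655 -4.179 -0.005
vertex 0.357 -3.043 0.283
endloop
endfacet
facet normal -0.990 0.133 -0.051
outer loop
vertex -0.303 -3.4 -1.523
vertex -0.406 -3.723 -0.363
vertex -0.235 -2.562 -0.655
endloop
endfacet
facet normal -0.264 0.171 -0.949
outer loop
vertex 0.823 -3.657 -1.883
vertex -0.303 -3.4 -1.523
vertex 0.525 -2.521 -1.595
endloop
endfacet
facet normal 0.749 -0.263 -0.608
outer loop
vertex 1.415 -4.138 -0.945
vertex 0.823 -3.657 -1.883
vertex 1.586 -2.977 -1.237
endloop
endfacet

endsolid


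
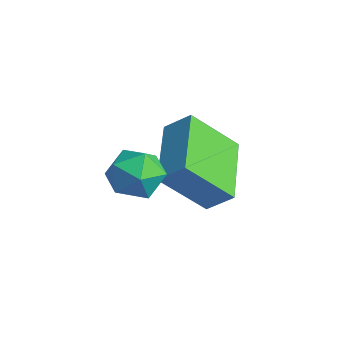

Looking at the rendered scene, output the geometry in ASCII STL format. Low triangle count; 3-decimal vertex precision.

solid 
facet normal -0.992 -0.126 -0.000
outer loop
vertex 1.343 -3.403 2.702
vertex 1.445 -4.205 2.891
vertex 1.373 -3.641 3.497
endloop
endfacet
facet normal -0.820 0.539 0.192
outer loop
vertex 1.343 -3.403 2.702
vertex 1.373 -3.641 3.497
vertex 1.769 -2.952 3.254
endloop
endfacet
facet normal -0.443 0.831 -0.337
outer loop
vertex 1.343 -3.403 2.702
vertex 1.769 -2.952 3.254
vertex 2.085 -3.09 2.499
endloop
endfacet
facet normal -0.381 0.347 -0.857
outer loop
vertex 1.343 -3.403 2.702
vertex 2.085 -3.09 2.499
vertex 1.886 -3.865 2.274
endloop
endfacet
facet normal -0.720 -0.245 -0.649
outer loop
vertex 1.343 -3.403 2.702
vertex 1.886 -3.865 2.274
vertex 1.445 -4.205 2.891
endloop
endfacet
facet normal -0.401 0.501 0.767
outer loop
vertex 1.769 -2.952 3.254
vertex 1.373 -3.641 3.497
vertex 2.134 -3.475 3.786
endloop
endfacet
facet normal -0.677 -0.577 0.457
outer loop
vertex 1.373 -3.641 3.497
vertex 1.445 -4.205 2.891
vertex 1.935 -4.25 3.561
endloop
endfacet
facet normal -0.237 -0.769 -0.593
outer loop
vertex 1.445 -4.205 2.891
vertex 1.886 -3.865 2.274
vertex 2.251 -4.388 2.806
endloop
endfacet
facet normal 0.312 0.190 -0.931
outer loop
vertex 1.886 -3.865 2.274
vertex 2.085 -3.09 2.499
vertex 2.647 -3.699 2.563
endloop
endfacet
facet normal 0.212 0.973 -0.089
outer loop
vertex 2.085 -3.09 2.499
vertex 1.769 -2.952 3.254
vertex 2.575 -3.135 3.169
endloop
endfacet
facet normal 0.381 -0.347 0.857
outer loop
vertex 2.677 -3.937 3.358
vertex 2.134 -3.475 3.786
vertex 1.935 -4.25 3.561
endloop
endfacet
facet normal 0.443 -0.831 0.337
outer loop
vertex 2.677 -3.937 3.358
vertex 1.935 -4.25 3.561
vertex 2.251 -4.388 2.806
endloop
endfacet
facet normal 0.820 -0.539 -0.192
outer loop
vertex 2.677 -3.937 3.358
vertex 2.251 -4.388 2.806
vertex 2.647 -3.699 2.563
endloop
endfacet
facet normal 0.992 0.126 0.000
outer loop
vertex 2.677 -3.937 3.358
vertex 2.647 -3.699 2.563
vertex 2.575 -3.135 3.169
endloop
endfacet
facet normal 0.720 0.245 0.649
outer loop
vertex 2.677 -3.937 3.358
vertex 2.575 -3.135 3.169
vertex 2.134 -3.475 3.786
endloop
endfacet
facet normal -0.312 -0.190 0.931
outer loop
vertex 1.935 -4.25 3.561
vertex 2.134 -3.475 3.786
vertex 1.373 -3.641 3.497
endloop
endfacet
facet normal -0.212 -0.973 0.089
outer loop
vertex 2.251 -4.388 2.806
vertex 1.935 -4.25 3.561
vertex 1.445 -4.205 2.891
endloop
endfacet
facet normal 0.401 -0.501 -0.767
outer loop
vertex 2.647 -3.699 2.563
vertex 2.251 -4.388 2.806
vertex 1.886 -3.865 2.274
endloop
endfacet
facet normal 0.677 0.577 -0.457
outer loop
vertex 2.575 -3.135 3.169
vertex 2.647 -3.699 2.563
vertex 2.085 -3.09 2.499
endloop
endfacet
facet normal 0.237 0.769 0.593
outer loop
vertex 2.134 -3.475 3.786
vertex 2.575 -3.135 3.169
vertex 1.769 -2.952 3.254
endloop
endfacet
facet normal -0.781 0.578 0.236
outer loop
vertex 0.378 -1.867 3.034
vertex 0.907 -1.399 3.639
vertex 0.836 -0.724 1.749
endloop
endfacet
facet normal -0.569 -0.503 -0.650
outer loop
vertex 2.453 -1.921 1.261
vertex 0.378 -1.867 3.034
vertex 0.836 -0.724 1.749
endloop
endfacet
facet normal -0.781 0.578 0.236
outer loop
vertex 0.836 -0.724 1.749
vertex 0.907 -1.399 3.639
vertex 1.365 -0.256 2.354
endloop
endfacet
facet normal 0.258 0.642 -0.722
outer loop
vertex 1.365 -0.256 2.354
vertex 2.453 -1.921 1.261
vertex 0.836 -0.724 1.749
endloop
endfacet
facet normal -0.258 -0.642 0.722
outer loop
vertex 0.378 -1.867 3.034
vertex 2.524 -2.596 3.151
vertex 0.907 -1.399 3.639
endloop
endfacet
facet normal -0.569 -0.503 -0.650
outer loop
vertex 1.995 -3.064 2.546
vertex 0.378 -1.867 3.034
vertex 2.453 -1.921 1.261
endloop
endfacet
facet normal -0.258 -0.642 0.722
outer loop
vertex 1.995 -3.064 2.546
vertex 2.524 -2.596 3.151
vertex 0.378 -1.867 3.034
endloop
endfacet
facet normal 0.569 0.503 0.650
outer loop
vertex 0.907 -1.399 3.639
vertex 2.524 -2.596 3.151
vertex 1.365 -0.256 2.354
endloop
endfacet
facet normal 0.258 0.642 -0.722
outer loop
vertex 2.982 -1.453 1.866
vertex 2.453 -1.921 1.261
vertex 1.365 -0.256 2.354
endloop
endfacet
facet normal 0.569 0.503 0.650
outer loop
vertex 1.365 -0.256 2.354
vertex 2.524 -2.596 3.151
vertex 2.982 -1.453 1.866
endloop
endfacet
facet normal 0.781 -0.578 -0.236
outer loop
vertex 2.982 -1.453 1.866
vertex 1.995 -3.064 2.546
vertex 2.453 -1.921 1.261
endloop
endfacet
facet normal 0.781 -0.578 -0.236
outer loop
vertex 2.524 -2.596 3.151
vertex 1.995 -3.064 2.546
vertex 2.982 -1.453 1.866
endloop
endfacet

endsolid


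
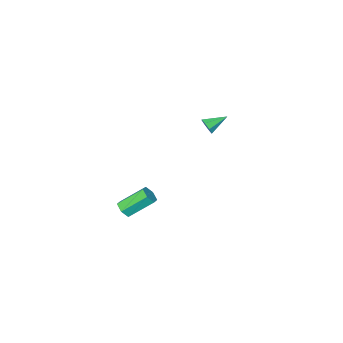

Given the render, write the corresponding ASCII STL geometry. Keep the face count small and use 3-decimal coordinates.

solid 
facet normal 0.661 -0.407 -0.630
outer loop
vertex 3.858 1.955 -1.056
vertex 3.572 2.128 -1.468
vertex 3.954 2.433 -1.264
endloop
endfacet
facet normal 0.728 0.145 0.670
outer loop
vertex 3.858 1.955 -1.056
vertex 3.954 2.433 -1.264
vertex 2.814 2.6 -0.061
endloop
endfacet
facet normal 0.728 0.144 0.670
outer loop
vertex 2.814 2.6 -0.061
vertex 3.954 2.433 -1.264
vertex 2.911 3.078 -0.269
endloop
endfacet
facet normal -0.660 0.408 0.630
outer loop
vertex 2.814 2.6 -0.061
vertex 2.911 3.078 -0.269
vertex 2.528 2.772 -0.472
endloop
endfacet
facet normal 0.662 -0.408 -0.629
outer loop
vertex 3.954 2.433 -1.264
vertex 3.572 2.128 -1.468
vertex 3.668 2.605 -1.676
endloop
endfacet
facet normal 0.522 0.853 -0.006
outer loop
vertex 3.954 2.433 -1.264
vertex 3.668 2.605 -1.676
vertex 2.911 3.078 -0.269
endloop
endfacet
facet normal 0.522 0.853 -0.006
outer loop
vertex 2.911 3.078 -0.269
vertex 3.668 2.605 -1.676
vertex 2.625 3.25 -0.68
endloop
endfacet
facet normal -0.660 0.408 0.630
outer loop
vertex 2.911 3.078 -0.269
vertex 2.625 3.25 -0.68
vertex 2.528 2.772 -0.472
endloop
endfacet
facet normal 0.661 -0.408 -0.630
outer loop
vertex 3.668 2.605 -1.676
vertex 3.572 2.128 -1.468
vertex 3.286 2.3 -1.879
endloop
endfacet
facet normal -0.207 0.708 -0.675
outer loop
vertex 3.668 2.605 -1.676
vertex 3.286 2.3 -1.879
vertex 2.625 3.25 -0.68
endloop
endfacet
facet normal -0.205 0.709 -0.675
outer loop
vertex 2.625 3.25 -0.68
vertex 3.286 2.3 -1.879
vertex 2.242 2.945 -0.884
endloop
endfacet
facet normal -0.661 0.408 0.630
outer loop
vertex 2.625 3.25 -0.68
vertex 2.242 2.945 -0.884
vertex 2.528 2.772 -0.472
endloop
endfacet
facet normal 0.660 -0.408 -0.630
outer loop
vertex 3.286 2.3 -1.879
vertex 3.572 2.128 -1.468
vertex 3.189 1.822 -1.671
endloop
endfacet
facet normal -0.728 -0.144 -0.670
outer loop
vertex 3.286 2.3 -1.879
vertex 3.189 1.822 -1.671
vertex 2.242 2.945 -0.884
endloop
endfacet
facet normal -0.728 -0.145 -0.670
outer loop
vertex 2.242 2.945 -0.884
vertex 3.189 1.822 -1.671
vertex 2.146 2.467 -0.676
endloop
endfacet
facet normal -0.661 0.407 0.630
outer loop
vertex 2.242 2.945 -0.884
vertex 2.146 2.467 -0.676
vertex 2.528 2.772 -0.472
endloop
endfacet
facet normal 0.660 -0.408 -0.630
outer loop
vertex 3.189 1.822 -1.671
vertex 3.572 2.128 -1.468
vertex 3.475 1.65 -1.26
endloop
endfacet
facet normal -0.522 -0.853 0.006
outer loop
vertex 3.189 1.822 -1.671
vertex 3.475 1.65 -1.26
vertex 2.146 2.467 -0.676
endloop
endfacet
facet normal -0.522 -0.853 0.006
outer loop
vertex 2.146 2.467 -0.676
vertex 3.475 1.65 -1.26
vertex 2.432 2.295 -0.264
endloop
endfacet
facet normal -0.662 0.408 0.629
outer loop
vertex 2.146 2.467 -0.676
vertex 2.432 2.295 -0.264
vertex 2.528 2.772 -0.472
endloop
endfacet
facet normal 0.661 -0.408 -0.630
outer loop
vertex 3.475 1.65 -1.26
vertex 3.572 2.128 -1.468
vertex 3.858 1.955 -1.056
endloop
endfacet
facet normal 0.206 -0.709 0.674
outer loop
vertex 3.475 1.65 -1.26
vertex 3.858 1.955 -1.056
vertex 2.432 2.295 -0.264
endloop
endfacet
facet normal 0.206 -0.708 0.675
outer loop
vertex 2.432 2.295 -0.264
vertex 3.858 1.955 -1.056
vertex 2.814 2.6 -0.061
endloop
endfacet
facet normal -0.661 0.408 0.630
outer loop
vertex 2.432 2.295 -0.264
vertex 2.814 2.6 -0.061
vertex 2.528 2.772 -0.472
endloop
endfacet
facet normal 0.885 -0.237 -0.401
outer loop
vertex -2.885 -0.156 0.581
vertex -3.129 -0.323 0.141
vertex -2.93 0.14 0.307
endloop
endfacet
facet normal 0.083 0.684 0.725
outer loop
vertex -2.885 -0.156 0.581
vertex -2.93 0.14 0.307
vertex -4.191 -0.037 0.619
endloop
endfacet
facet normal 0.886 -0.239 -0.397
outer loop
vertex -2.93 0.14 0.307
vertex -3.129 -0.323 0.141
vertex -3.09 0.164 -0.065
endloop
endfacet
facet normal -0.111 0.988 0.111
outer loop
vertex -2.93 0.14 0.307
vertex -3.09 0.164 -0.065
vertex -4.191 -0.037 0.619
endloop
endfacet
facet normal 0.885 -0.240 -0.400
outer loop
vertex -3.09 0.164 -0.065
vertex -3.129 -0.323 0.141
vertex -3.274 -0.096 -0.316
endloop
endfacet
facet normal -0.435 0.766 -0.474
outer loop
vertex -3.09 0.164 -0.065
vertex -3.274 -0.096 -0.316
vertex -4.191 -0.037 0.619
endloop
endfacet
facet normal 0.886 -0.237 -0.399
outer loop
vertex -3.274 -0.096 -0.316
vertex -3.129 -0.323 0.141
vertex -3.372 -0.489 -0.3
endloop
endfacet
facet normal -0.702 0.147 -0.697
outer loop
vertex -3.274 -0.096 -0.316
vertex -3.372 -0.489 -0.3
vertex -4.191 -0.037 0.619
endloop
endfacet
facet normal 0.886 -0.237 -0.399
outer loop
vertex -3.372 -0.489 -0.3
vertex -3.129 -0.323 0.141
vertex -3.328 -0.785 -0.026
endloop
endfacet
facet normal -0.753 -0.504 -0.423
outer loop
vertex -3.372 -0.489 -0.3
vertex -3.328 -0.785 -0.026
vertex -4.191 -0.037 0.619
endloop
endfacet
facet normal 0.886 -0.237 -0.399
outer loop
vertex -3.328 -0.785 -0.026
vertex -3.129 -0.323 0.141
vertex -3.167 -0.81 0.346
endloop
endfacet
facet normal -0.559 -0.807 0.188
outer loop
vertex -3.328 -0.785 -0.026
vertex -3.167 -0.81 0.346
vertex -4.191 -0.037 0.619
endloop
endfacet
facet normal 0.886 -0.237 -0.399
outer loop
vertex -3.167 -0.81 0.346
vertex -3.129 -0.323 0.141
vertex -2.984 -0.549 0.597
endloop
endfacet
facet normal -0.234 -0.584 0.777
outer loop
vertex -3.167 -0.81 0.346
vertex -2.984 -0.549 0.597
vertex -4.191 -0.037 0.619
endloop
endfacet
facet normal 0.885 -0.239 -0.400
outer loop
vertex -2.984 -0.549 0.597
vertex -3.129 -0.323 0.141
vertex -2.885 -0.156 0.581
endloop
endfacet
facet normal 0.032 0.033 0.999
outer loop
vertex -2.984 -0.549 0.597
vertex -2.885 -0.156 0.581
vertex -4.191 -0.037 0.619
endloop
endfacet

endsolid


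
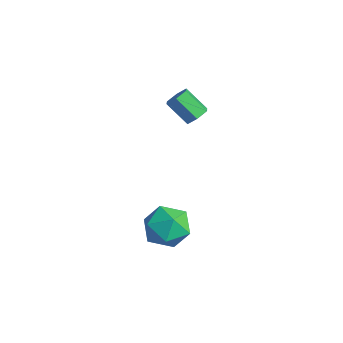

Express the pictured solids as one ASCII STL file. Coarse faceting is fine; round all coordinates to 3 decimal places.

solid 
facet normal 0.582 0.575 -0.576
outer loop
vertex 3.873 -0.537 -3.111
vertex 3.381 0.302 -2.771
vertex 4.214 -0.043 -2.273
endloop
endfacet
facet normal 0.929 -0.014 -0.370
outer loop
vertex 3.873 -0.537 -3.111
vertex 4.214 -0.043 -2.273
vertex 4.192 -1.073 -2.29
endloop
endfacet
facet normal 0.557 -0.579 -0.595
outer loop
vertex 3.873 -0.537 -3.111
vertex 4.192 -1.073 -2.29
vertex 3.345 -1.365 -2.799
endloop
endfacet
facet normal -0.021 -0.341 -0.940
outer loop
vertex 3.873 -0.537 -3.111
vertex 3.345 -1.365 -2.799
vertex 2.843 -0.515 -3.096
endloop
endfacet
facet normal -0.006 0.373 -0.928
outer loop
vertex 3.873 -0.537 -3.111
vertex 2.843 -0.515 -3.096
vertex 3.381 0.302 -2.771
endloop
endfacet
facet normal 0.939 -0.026 0.343
outer loop
vertex 4.192 -1.073 -2.29
vertex 4.214 -0.043 -2.273
vertex 3.897 -0.565 -1.444
endloop
endfacet
facet normal 0.377 0.926 0.010
outer loop
vertex 4.214 -0.043 -2.273
vertex 3.381 0.302 -2.771
vertex 3.395 0.285 -1.741
endloop
endfacet
facet normal -0.572 0.599 -0.560
outer loop
vertex 3.381 0.302 -2.771
vertex 2.843 -0.515 -3.096
vertex 2.548 -0.007 -2.25
endloop
endfacet
facet normal -0.598 -0.555 -0.578
outer loop
vertex 2.843 -0.515 -3.096
vertex 3.345 -1.365 -2.799
vertex 2.526 -1.037 -2.267
endloop
endfacet
facet normal 0.337 -0.941 -0.020
outer loop
vertex 3.345 -1.365 -2.799
vertex 4.192 -1.073 -2.29
vertex 3.359 -1.382 -1.769
endloop
endfacet
facet normal 0.021 0.341 0.940
outer loop
vertex 2.867 -0.543 -1.429
vertex 3.897 -0.565 -1.444
vertex 3.395 0.285 -1.741
endloop
endfacet
facet normal -0.557 0.579 0.595
outer loop
vertex 2.867 -0.543 -1.429
vertex 3.395 0.285 -1.741
vertex 2.548 -0.007 -2.25
endloop
endfacet
facet normal -0.929 0.014 0.370
outer loop
vertex 2.867 -0.543 -1.429
vertex 2.548 -0.007 -2.25
vertex 2.526 -1.037 -2.267
endloop
endfacet
facet normal -0.582 -0.575 0.576
outer loop
vertex 2.867 -0.543 -1.429
vertex 2.526 -1.037 -2.267
vertex 3.359 -1.382 -1.769
endloop
endfacet
facet normal 0.006 -0.373 0.928
outer loop
vertex 2.867 -0.543 -1.429
vertex 3.359 -1.382 -1.769
vertex 3.897 -0.565 -1.444
endloop
endfacet
facet normal 0.598 0.555 0.578
outer loop
vertex 3.395 0.285 -1.741
vertex 3.897 -0.565 -1.444
vertex 4.214 -0.043 -2.273
endloop
endfacet
facet normal -0.337 0.941 0.020
outer loop
vertex 2.548 -0.007 -2.25
vertex 3.395 0.285 -1.741
vertex 3.381 0.302 -2.771
endloop
endfacet
facet normal -0.939 0.026 -0.343
outer loop
vertex 2.526 -1.037 -2.267
vertex 2.548 -0.007 -2.25
vertex 2.843 -0.515 -3.096
endloop
endfacet
facet normal -0.377 -0.926 -0.010
outer loop
vertex 3.359 -1.382 -1.769
vertex 2.526 -1.037 -2.267
vertex 3.345 -1.365 -2.799
endloop
endfacet
facet normal 0.572 -0.599 0.560
outer loop
vertex 3.897 -0.565 -1.444
vertex 3.359 -1.382 -1.769
vertex 4.192 -1.073 -2.29
endloop
endfacet
facet normal 0.628 0.375 -0.681
outer loop
vertex 1.902 2.092 2.334
vertex 1.614 1.848 1.934
vertex 1.484 2.358 2.095
endloop
endfacet
facet normal 0.167 0.791 0.588
outer loop
vertex 1.902 2.092 2.334
vertex 1.484 2.358 2.095
vertex 1.135 1.636 3.166
endloop
endfacet
facet normal 0.166 0.792 0.588
outer loop
vertex 1.135 1.636 3.166
vertex 1.484 2.358 2.095
vertex 0.717 1.902 2.926
endloop
endfacet
facet normal -0.629 -0.373 0.682
outer loop
vertex 1.135 1.636 3.166
vertex 0.717 1.902 2.926
vertex 0.846 1.392 2.766
endloop
endfacet
facet normal 0.628 0.375 -0.681
outer loop
vertex 1.484 2.358 2.095
vertex 1.614 1.848 1.934
vertex 1.196 2.114 1.695
endloop
endfacet
facet normal -0.574 0.814 -0.083
outer loop
vertex 1.484 2.358 2.095
vertex 1.196 2.114 1.695
vertex 0.717 1.902 2.926
endloop
endfacet
facet normal -0.574 0.814 -0.083
outer loop
vertex 0.717 1.902 2.926
vertex 1.196 2.114 1.695
vertex 0.429 1.658 2.526
endloop
endfacet
facet normal -0.630 -0.373 0.681
outer loop
vertex 0.717 1.902 2.926
vertex 0.429 1.658 2.526
vertex 0.846 1.392 2.766
endloop
endfacet
facet normal 0.628 0.374 -0.682
outer loop
vertex 1.196 2.114 1.695
vertex 1.614 1.848 1.934
vertex 1.325 1.604 1.534
endloop
endfacet
facet normal -0.741 0.024 -0.671
outer loop
vertex 1.196 2.114 1.695
vertex 1.325 1.604 1.534
vertex 0.429 1.658 2.526
endloop
endfacet
facet normal -0.741 0.023 -0.671
outer loop
vertex 0.429 1.658 2.526
vertex 1.325 1.604 1.534
vertex 0.558 1.148 2.366
endloop
endfacet
facet normal -0.630 -0.373 0.681
outer loop
vertex 0.429 1.658 2.526
vertex 0.558 1.148 2.366
vertex 0.846 1.392 2.766
endloop
endfacet
facet normal 0.629 0.373 -0.682
outer loop
vertex 1.325 1.604 1.534
vertex 1.614 1.848 1.934
vertex 1.743 1.338 1.774
endloop
endfacet
facet normal -0.167 -0.792 -0.588
outer loop
vertex 1.325 1.604 1.534
vertex 1.743 1.338 1.774
vertex 0.558 1.148 2.366
endloop
endfacet
facet normal -0.167 -0.791 -0.588
outer loop
vertex 0.558 1.148 2.366
vertex 1.743 1.338 1.774
vertex 0.976 0.882 2.605
endloop
endfacet
facet normal -0.628 -0.375 0.681
outer loop
vertex 0.558 1.148 2.366
vertex 0.976 0.882 2.605
vertex 0.846 1.392 2.766
endloop
endfacet
facet normal 0.630 0.373 -0.681
outer loop
vertex 1.743 1.338 1.774
vertex 1.614 1.848 1.934
vertex 2.031 1.582 2.174
endloop
endfacet
facet normal 0.574 -0.814 0.083
outer loop
vertex 1.743 1.338 1.774
vertex 2.031 1.582 2.174
vertex 0.976 0.882 2.605
endloop
endfacet
facet normal 0.574 -0.814 0.083
outer loop
vertex 0.976 0.882 2.605
vertex 2.031 1.582 2.174
vertex 1.264 1.126 3.005
endloop
endfacet
facet normal -0.628 -0.375 0.681
outer loop
vertex 0.976 0.882 2.605
vertex 1.264 1.126 3.005
vertex 0.846 1.392 2.766
endloop
endfacet
facet normal 0.630 0.373 -0.681
outer loop
vertex 2.031 1.582 2.174
vertex 1.614 1.848 1.934
vertex 1.902 2.092 2.334
endloop
endfacet
facet normal 0.741 -0.023 0.671
outer loop
vertex 2.031 1.582 2.174
vertex 1.902 2.092 2.334
vertex 1.264 1.126 3.005
endloop
endfacet
facet normal 0.742 -0.024 0.670
outer loop
vertex 1.264 1.126 3.005
vertex 1.902 2.092 2.334
vertex 1.135 1.636 3.166
endloop
endfacet
facet normal -0.628 -0.374 0.682
outer loop
vertex 1.264 1.126 3.005
vertex 1.135 1.636 3.166
vertex 0.846 1.392 2.766
endloop
endfacet

endsolid


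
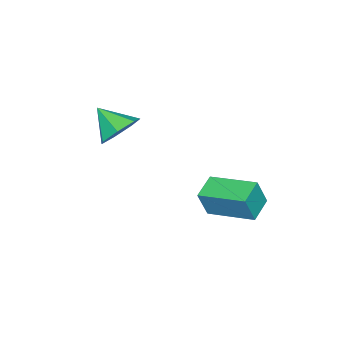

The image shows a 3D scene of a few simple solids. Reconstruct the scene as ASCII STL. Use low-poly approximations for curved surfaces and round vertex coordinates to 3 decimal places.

solid 
facet normal -0.956 -0.083 0.282
outer loop
vertex -4.133 -0.503 1.295
vertex -4.181 1.222 1.64
vertex -4.455 -0.305 0.262
endloop
endfacet
facet normal 0.027 -0.980 -0.196
outer loop
vertex -3.499 -0.222 -0.02
vertex -4.133 -0.503 1.295
vertex -4.455 -0.305 0.262
endloop
endfacet
facet normal -0.956 -0.083 0.282
outer loop
vertex -4.455 -0.305 0.262
vertex -4.181 1.222 1.64
vertex -4.503 1.42 0.607
endloop
endfacet
facet normal -0.293 0.180 -0.939
outer loop
vertex -4.503 1.42 0.607
vertex -3.499 -0.222 -0.02
vertex -4.455 -0.305 0.262
endloop
endfacet
facet normal 0.293 -0.180 0.939
outer loop
vertex -4.133 -0.503 1.295
vertex -3.225 1.305 1.358
vertex -4.181 1.222 1.64
endloop
endfacet
facet normal 0.027 -0.980 -0.196
outer loop
vertex -3.177 -0.42 1.013
vertex -4.133 -0.503 1.295
vertex -3.499 -0.222 -0.02
endloop
endfacet
facet normal 0.293 -0.180 0.939
outer loop
vertex -3.177 -0.42 1.013
vertex -3.225 1.305 1.358
vertex -4.133 -0.503 1.295
endloop
endfacet
facet normal -0.027 0.980 0.196
outer loop
vertex -4.181 1.222 1.64
vertex -3.225 1.305 1.358
vertex -4.503 1.42 0.607
endloop
endfacet
facet normal -0.293 0.180 -0.939
outer loop
vertex -3.547 1.503 0.325
vertex -3.499 -0.222 -0.02
vertex -4.503 1.42 0.607
endloop
endfacet
facet normal -0.027 0.980 0.196
outer loop
vertex -4.503 1.42 0.607
vertex -3.225 1.305 1.358
vertex -3.547 1.503 0.325
endloop
endfacet
facet normal 0.956 0.083 -0.282
outer loop
vertex -3.547 1.503 0.325
vertex -3.177 -0.42 1.013
vertex -3.499 -0.222 -0.02
endloop
endfacet
facet normal 0.956 0.083 -0.282
outer loop
vertex -3.225 1.305 1.358
vertex -3.177 -0.42 1.013
vertex -3.547 1.503 0.325
endloop
endfacet
facet normal 0.092 0.786 -0.611
outer loop
vertex -2.182 -3.414 3.025
vertex -2.574 -2.944 3.57
vertex -1.77 -3.089 3.505
endloop
endfacet
facet normal 0.643 -0.765 -0.034
outer loop
vertex -2.182 -3.414 3.025
vertex -1.77 -3.089 3.505
vertex -2.686 -3.896 4.31
endloop
endfacet
facet normal 0.093 0.787 -0.610
outer loop
vertex -1.77 -3.089 3.505
vertex -2.574 -2.944 3.57
vertex -1.964 -2.655 4.035
endloop
endfacet
facet normal 0.770 -0.326 0.549
outer loop
vertex -1.77 -3.089 3.505
vertex -1.964 -2.655 4.035
vertex -2.686 -3.896 4.31
endloop
endfacet
facet normal 0.093 0.787 -0.611
outer loop
vertex -1.964 -2.655 4.035
vertex -2.574 -2.944 3.57
vertex -2.617 -2.439 4.214
endloop
endfacet
facet normal 0.279 0.050 0.959
outer loop
vertex -1.964 -2.655 4.035
vertex -2.617 -2.439 4.214
vertex -2.686 -3.896 4.31
endloop
endfacet
facet normal 0.092 0.787 -0.611
outer loop
vertex -2.617 -2.439 4.214
vertex -2.574 -2.944 3.57
vertex -3.239 -2.603 3.909
endloop
endfacet
facet normal -0.456 0.080 0.886
outer loop
vertex -2.617 -2.439 4.214
vertex -3.239 -2.603 3.909
vertex -2.686 -3.896 4.31
endloop
endfacet
facet normal 0.091 0.786 -0.612
outer loop
vertex -3.239 -2.603 3.909
vertex -2.574 -2.944 3.57
vertex -3.36 -3.025 3.349
endloop
endfacet
facet normal -0.885 -0.259 0.386
outer loop
vertex -3.239 -2.603 3.909
vertex -3.36 -3.025 3.349
vertex -2.686 -3.896 4.31
endloop
endfacet
facet normal 0.091 0.786 -0.612
outer loop
vertex -3.36 -3.025 3.349
vertex -2.574 -2.944 3.57
vertex -2.89 -3.386 2.955
endloop
endfacet
facet normal -0.684 -0.711 -0.165
outer loop
vertex -3.36 -3.025 3.349
vertex -2.89 -3.386 2.955
vertex -2.686 -3.896 4.31
endloop
endfacet
facet normal 0.092 0.786 -0.612
outer loop
vertex -2.89 -3.386 2.955
vertex -2.574 -2.944 3.57
vertex -2.182 -3.414 3.025
endloop
endfacet
facet normal -0.002 -0.936 -0.352
outer loop
vertex -2.89 -3.386 2.955
vertex -2.182 -3.414 3.025
vertex -2.686 -3.896 4.31
endloop
endfacet

endsolid
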